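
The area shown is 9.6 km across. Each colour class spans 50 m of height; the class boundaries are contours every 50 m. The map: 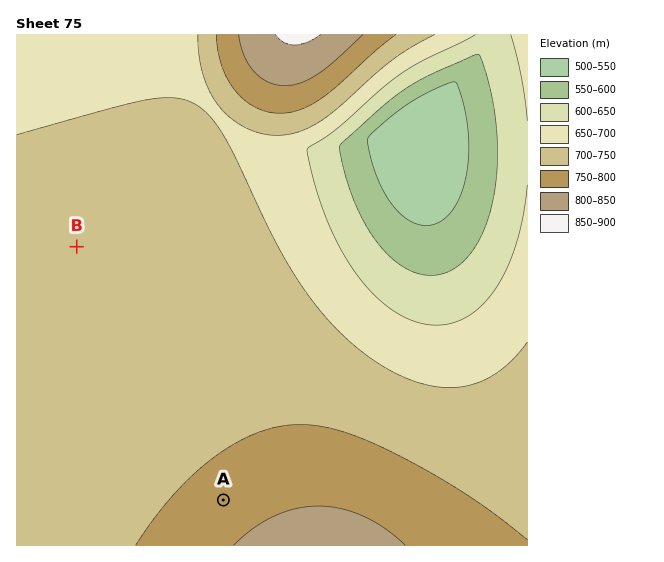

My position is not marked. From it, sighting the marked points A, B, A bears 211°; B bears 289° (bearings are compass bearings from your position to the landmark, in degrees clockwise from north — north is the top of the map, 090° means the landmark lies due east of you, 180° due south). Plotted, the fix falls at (324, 332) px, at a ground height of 710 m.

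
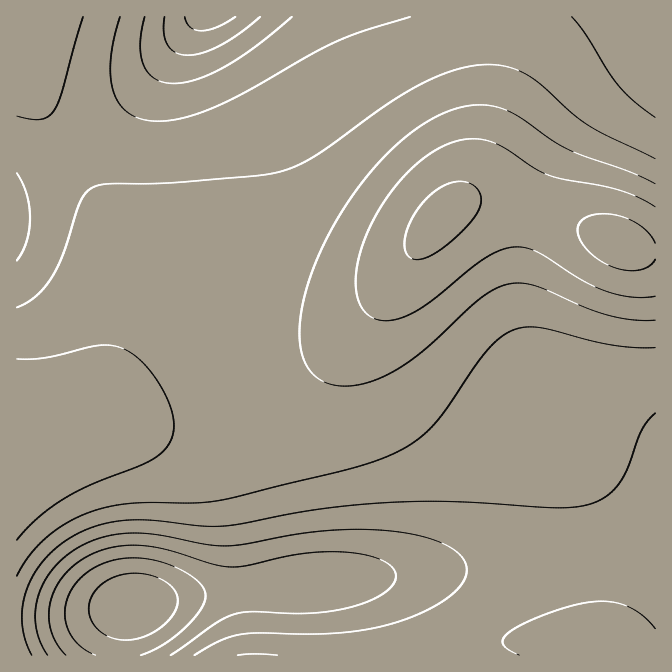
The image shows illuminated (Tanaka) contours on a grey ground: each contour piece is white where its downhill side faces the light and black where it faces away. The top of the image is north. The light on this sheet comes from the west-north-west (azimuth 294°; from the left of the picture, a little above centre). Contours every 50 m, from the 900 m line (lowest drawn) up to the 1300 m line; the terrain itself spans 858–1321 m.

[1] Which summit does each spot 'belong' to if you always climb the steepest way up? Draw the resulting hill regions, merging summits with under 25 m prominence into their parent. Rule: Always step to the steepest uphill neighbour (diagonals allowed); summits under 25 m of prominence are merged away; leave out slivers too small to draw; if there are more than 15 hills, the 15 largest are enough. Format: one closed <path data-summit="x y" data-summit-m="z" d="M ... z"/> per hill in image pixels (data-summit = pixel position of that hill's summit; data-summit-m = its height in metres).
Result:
<path data-summit="440 218" data-summit-m="1314" d="M655 16l-452 1-5 16 3 24 30 66 12 44 1 40-5 50 0 28-1 2 3 61 12 45 18 44 12 35 10 45 8 61 3 5 18 0 188-19 146-19 0-100-34-12-38-20-22-15-21-21-12-22-5-15-5-35 0-25 5-42 7-28 13-37 15-30 25-35 30-27 20-13 22-11z"/><path data-summit="17 470" data-summit-m="1235" d="M202 16l-8 6-50 65-29 31-37 28-62 36 1 436 58-2 45-10 22-2 67-11 95-9-3-6-8-61-10-45-12-35-18-44-12-45-3-61 1-2 0-28 5-50-1-40-12-44-30-66-3-24z"/><path data-summit="620 242" data-summit-m="1321" d="M655 546l-177 22-243 21-91 14-7 1-13 18-5 18 0 15 536 1z"/><path data-summit="17 17" data-summit-m="1198" d="M199 16l-182 0-1 164 14-6 48-28 37-28 38-41z"/><path data-summit="17 655" data-summit-m="1146" d="M135 604l-60 12-58 2-1 37 102 1 3-24 7-17z"/>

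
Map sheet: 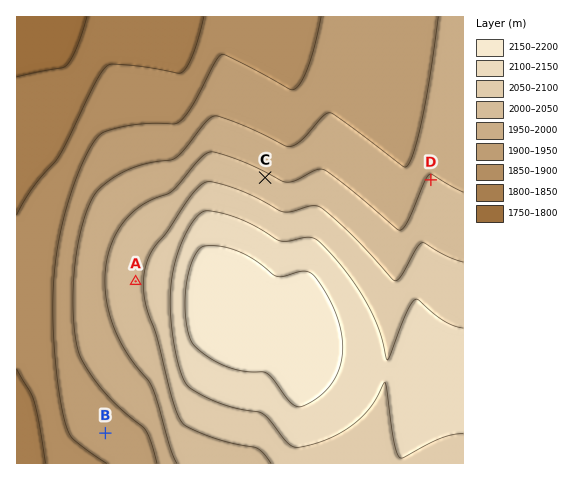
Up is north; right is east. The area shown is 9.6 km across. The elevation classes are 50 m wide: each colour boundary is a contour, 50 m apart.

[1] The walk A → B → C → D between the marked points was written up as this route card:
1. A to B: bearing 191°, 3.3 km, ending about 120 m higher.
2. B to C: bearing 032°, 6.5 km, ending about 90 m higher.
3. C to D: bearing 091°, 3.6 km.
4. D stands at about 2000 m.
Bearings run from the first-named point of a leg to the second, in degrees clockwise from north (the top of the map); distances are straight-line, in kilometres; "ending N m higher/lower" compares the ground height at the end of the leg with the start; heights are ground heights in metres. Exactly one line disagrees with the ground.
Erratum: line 1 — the sense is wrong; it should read lower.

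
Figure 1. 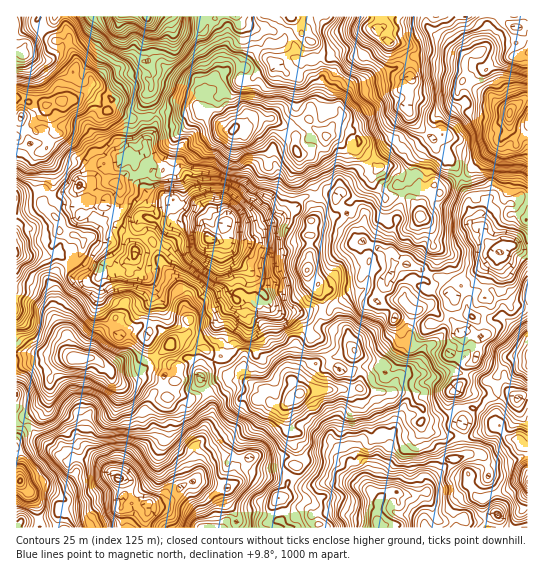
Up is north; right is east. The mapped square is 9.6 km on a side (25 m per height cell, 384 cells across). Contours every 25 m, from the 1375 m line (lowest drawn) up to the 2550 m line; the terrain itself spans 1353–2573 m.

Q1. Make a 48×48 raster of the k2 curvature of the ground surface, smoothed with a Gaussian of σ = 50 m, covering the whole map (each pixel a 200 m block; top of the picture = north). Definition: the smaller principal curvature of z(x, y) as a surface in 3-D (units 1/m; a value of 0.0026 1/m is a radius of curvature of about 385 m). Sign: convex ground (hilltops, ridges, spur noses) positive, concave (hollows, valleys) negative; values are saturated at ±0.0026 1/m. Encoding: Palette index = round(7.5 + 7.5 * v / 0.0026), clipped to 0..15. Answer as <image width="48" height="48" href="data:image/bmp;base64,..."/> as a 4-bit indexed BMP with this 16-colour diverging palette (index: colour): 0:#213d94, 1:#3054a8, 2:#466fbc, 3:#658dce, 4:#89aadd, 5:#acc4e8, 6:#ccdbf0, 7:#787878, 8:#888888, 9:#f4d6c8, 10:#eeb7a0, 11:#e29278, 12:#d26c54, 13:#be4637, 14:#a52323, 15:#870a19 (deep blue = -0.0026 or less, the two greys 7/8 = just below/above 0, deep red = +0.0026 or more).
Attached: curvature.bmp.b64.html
<image width="48" height="48" href="data:image/bmp;base64,Qk32BAAAAAAAAHYAAAAoAAAAMAAAADAAAAABAAQAAAAAAIAEAAATCwAAEwsAABAAAAAAAAAAlD0hAKhUMAC8b0YAzo1lAN2qiQDoxKwA8NvMAHh4eACIiIgAyNb0AKC37gB4kuIAVGzSADdGvgAjI6UAGQqHAAJhNBeAZAlCuncCiYVymVWAMRhxEgEwRAIwRTcwJAIkVYUGRSRSNBZQV1dxchMAd3lwaFVQUgIlVEVHlrhXdmhxNkQzdnpRNGtFVzZxNGQgNEEGVpVERlMAEAIEVlVEJeRoVHIgAlcyAUQQMRVEIyIldWUjh4MDWZZ3BXMBNYdlUFlFRnaodWVGV1UjJsUGKiVQADBENZplQ2ZAAlIoVEU0VYZTAAEUIFQBJTRTMlh0BWVUIFZ1NFVmVYl2ZSEXeXEUNEV1VSVnIGdnZHmGIGQmVHeGdUZzigB3MzSHd1VWUFQiVFMkUEZDMlh2QiaoFGWJQyJ4VEdWkgZXd4hUZEmGUkR2QySpQVZmQiBWYimjlgakl1mVVRaGdxeEF3NWIRN5UENHpwWFVBREhji0aUeEijZyACI0ACWZM0aXhFBoEFhGdjdVaFWTR1MlIDh0NWRSNld5NHI2IFljMXiFIwBVNoeHNiZTR3d2moWIU4MEIzNYMYqFciY0dWaEQwBWR4d2mWllZRWUN2RJRGZERFuFVBMzBWBbZ2VHVDcwIgbVVEZxNUZxI3eGQ1NpNGElaFFoulIiVhJCdAdhNzdUSGiIQWUEYRMBSCR2Z0E5VWcIxTNgVxFDU4hFMBICJIVlJDWXV0BFUxM4c1MlIQECIDQCEHlmNHU3IWRqh2FJxiJGZnUEcEhmdSQyOIZmMnIlRWVFUwM2ZiOIl2RWUWVnmFRVFIM0J1aEN3eXIBAQABVYdzKFE0VmVYUlImdQUkWCJ3ZWR5M0Q3VkZEJENXebU4RHcSAXR2EyRgAiRnVFEGhkE0MnRHR4Y1VIUSNmeHMzU1iGRIZpEGV2QCIkQngiRSIwEmdJZnMzAWV3eIlFRKZYMBQYU3eKhWI2g3dWZEJEQjJFYkRlMSITYGEEYyVYlGQIkViIgwJHWFl4YRVHUCc1Q0EENGIGglcDQSqXU0NldWiVc4YVZHQlIjFWZHUEUkY0tTdRRCZVIyMjEFM2dUATRUI2VERAQwR2RFQpoxI0UVJGcBSKU1WIRFVSlyhkRBSIQTZagHYUQnhFdEVTVThzNTiAaxeFZiNYtUdlIIQ1UmmVM1QyQ0MheAiRBRenZUdEdyRSI0N6ckWIVDRkJAeTdVZ2QheWR0aFQnVTViaphXNGl0VDUgWDBoibZBRzaWOYJXYkMBipVSdFVhSEZiJlMomodEVUV2VkNEA0E1V0UwR2UiaXNXJIhEeHhpQ5NIh2NgCEZEdGpAWVmFJ4MDQ4p0RahXYpZZdncAREgydmp1ZmmGRKcQN3ZVMWY4Y3hIQTQjM1mBWTaXQ4ZFpkdgNXeHcAIkUUVUZXY0FGiDRld0FWR0hyNSNHt5Y1QzE1hmZ4VBB2VnE4ZjQRWlRmgzcWZmhYYRYyJFImRkFmaFMQEQBTJmVWJXcydYhVMmVDJVNXJFJVeXp0AiBqVGZRR1UjZmZEaHZLhWdFABRVZnmlRzc1eSZAVwIyMDZDQiJmMTAARVZ1dlRHIjtwmSNQQwVSiEUjRVhVOWYzNUh0VkiSEQ=="/>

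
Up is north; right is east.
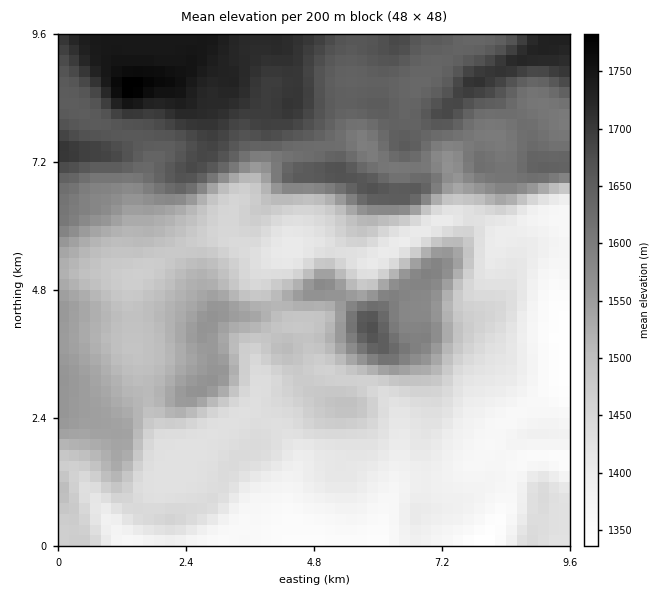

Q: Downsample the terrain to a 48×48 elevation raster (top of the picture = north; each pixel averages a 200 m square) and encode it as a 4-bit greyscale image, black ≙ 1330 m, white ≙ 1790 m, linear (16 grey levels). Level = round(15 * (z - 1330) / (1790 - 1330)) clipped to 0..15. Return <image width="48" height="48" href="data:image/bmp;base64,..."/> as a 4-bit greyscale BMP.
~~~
<image width="48" height="48" href="data:image/bmp;base64,Qk32BAAAAAAAAHYAAAAoAAAAMAAAADAAAAABAAQAAAAAAIAEAAATCwAAEwsAABAAAAAAAAAAAAAAABEREQAiIiIAMzMzAERERABVVVUAZmZmAHd3dwCIiIgAmZmZAKqqqgC7u7sAzMzMAN3d3QDu7u4A////AEVUIREiIhEREREREREREREiIREAASNDM0VDIiIzMzIREREREREREREiIhERABNDM1VDIjREREMyEREREREREREiIiIREBI0M1VDI0REREQzIREREREiEREiIiIhERI0M1UzNEQzMzRDIhEREiIiIhEiIiIiERI0M2QzRUQzMzNEMiIRIiIyIhEiIiIiIRI0M1REZlQzMzM0QzIiIjMzIiIiIiEREREjIlRVZ2QzMzM0RDMyIjMzMiIiIiEREREREVVWZ2VDMzM0REMzIjMzMyIiIiIREREREWZmd3VDMzMzREQzMzMzMzIjMiIRERIREXd3d3ZEQzMzNEQzNERERDMzMyIhERIiInd3d3ZUVUQzMzMzREVVRDMzMzIhEREiIXd3d2ZVZmVEMzRERFVVVDMzMzIiIREREXd3dmZmd3dlQzRERVVVVDM0RDMiIhEREXd3dmZmd4h2VDREVVVVREREREMyIiIREHd3ZmZmZ3iHZDNEVVRERFVVVUMzMyIRAHd3ZmVmZ3eHZURFVURVZnd3ZlQzMzIRAHd3ZlVWZnd3ZERVVVVniZmYh1RDMzIRAHd2ZVVWZnd3ZUVmVVZ4mqqZh2VEMzIRAHd2ZVVWZ3d3ZVVVVWZ5q6mZmGVUQzIRAHd2ZlVWZ3h3ZmZVVVZ5u6mIiHVURDIRAHd2ZlVmZneHd3ZlVVZ5u6mIiGVURDIRAHd2ZVVmZnd3d2ZmZmZ4mpmIiGVERDMhAHdmVVVWZmd3ZVVmeIiHd4mIiGVERDMhEXZlVVVVZmZmVERVZ4h2VXiIiHVDMzMhEWZVVVRVVmZlVEM0RndkM0Z4mIZDMzMhEWZlVVVVVWZlRDMzNFVDMjRXiIdTMzMiEXZmVVVVVVVURDMyIzQzMyI1Z3dTIjMiIXdmZmZlVVREREMyMzNERDIjRWZTIiIiIYh3ZmZmZVVEREQzMzRFVUMyI0RDMiIiEZmId3ZmZlVERFRDM0RVZmVUMiMzMyIhEZmYiHd3dmVERFVUREVniIiHVDM0REMhEZmYiIiIiHZURFVmZWZ5qqqqhlVWZ2VDIpmYiIiZqph2VFaIiImau7u7qXd4iIh3ZaqZmZmqu7qYdmeau7u7u6maqYiJmZmZmLu6qqqqu7u6mHiaq7u7qZmZmIiamZqqqszMy7qqq7y7qZmZmqqqmZqqmIiZmZqqqszMy7uqq7zLuqqqqqqpmaq6qYmZmZmqmcu7u7u7u7zMu7u7u6qZmaqqqqmZmZmpmbu7u7u7zMzMy8zMy7qpmqqqq7qZmZqZmburvMzMzd3czMzMzLqqqqqqu8uqqqmZmaq7ze7d3d3d3MzMzLuqq6qqq7y7qqmZmau83v/u7t3d3czMzLqqqqqqqrzMu6qZqru83v/u7u3d3czMzLqqqqqqqrvMzLqqu7vN7u7u7u3d3czMzLuqqrqqqqvMzMy8zLzd7u7u7u7d3dzMzLuqu7u6qqq7zN3d3czd7u7u7u7d3d3dzMu7u7u7qqqqu83d3c3d7u7u7u7t3d3dzMu7u7u7q6qqqrzd3Q=="/>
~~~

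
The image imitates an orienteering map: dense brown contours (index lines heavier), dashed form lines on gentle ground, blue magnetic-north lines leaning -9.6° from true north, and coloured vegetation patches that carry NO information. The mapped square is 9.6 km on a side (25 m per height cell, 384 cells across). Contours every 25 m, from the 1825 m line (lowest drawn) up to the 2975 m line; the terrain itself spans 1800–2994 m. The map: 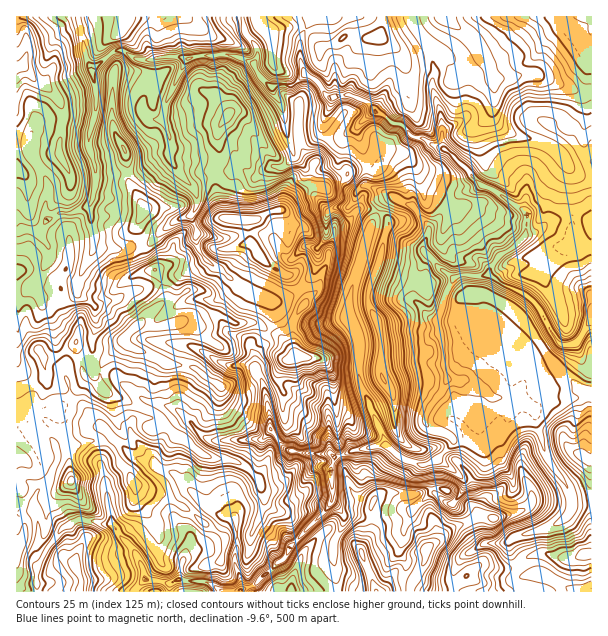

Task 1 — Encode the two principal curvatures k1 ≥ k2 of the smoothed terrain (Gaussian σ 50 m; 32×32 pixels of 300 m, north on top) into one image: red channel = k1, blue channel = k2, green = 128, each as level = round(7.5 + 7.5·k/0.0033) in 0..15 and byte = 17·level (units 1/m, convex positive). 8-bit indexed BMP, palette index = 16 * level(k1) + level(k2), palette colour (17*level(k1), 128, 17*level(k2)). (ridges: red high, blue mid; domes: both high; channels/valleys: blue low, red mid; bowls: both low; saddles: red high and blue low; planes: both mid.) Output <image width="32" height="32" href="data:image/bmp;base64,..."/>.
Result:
<image width="32" height="32" href="data:image/bmp;base64,Qk02CAAAAAAAADYEAAAoAAAAIAAAACAAAAABAAgAAAAAAAAEAAATCwAAEwsAAAABAAAAAAAAAIAAABGAAAAigAAAM4AAAESAAABVgAAAZoAAAHeAAACIgAAAmYAAAKqAAAC7gAAAzIAAAN2AAADugAAA/4AAAACAEQARgBEAIoARADOAEQBEgBEAVYARAGaAEQB3gBEAiIARAJmAEQCqgBEAu4ARAMyAEQDdgBEA7oARAP+AEQAAgCIAEYAiACKAIgAzgCIARIAiAFWAIgBmgCIAd4AiAIiAIgCZgCIAqoAiALuAIgDMgCIA3YAiAO6AIgD/gCIAAIAzABGAMwAigDMAM4AzAESAMwBVgDMAZoAzAHeAMwCIgDMAmYAzAKqAMwC7gDMAzIAzAN2AMwDugDMA/4AzAACARAARgEQAIoBEADOARABEgEQAVYBEAGaARAB3gEQAiIBEAJmARACqgEQAu4BEAMyARADdgEQA7oBEAP+ARAAAgFUAEYBVACKAVQAzgFUARIBVAFWAVQBmgFUAd4BVAIiAVQCZgFUAqoBVALuAVQDMgFUA3YBVAO6AVQD/gFUAAIBmABGAZgAigGYAM4BmAESAZgBVgGYAZoBmAHeAZgCIgGYAmYBmAKqAZgC7gGYAzIBmAN2AZgDugGYA/4BmAACAdwARgHcAIoB3ADOAdwBEgHcAVYB3AGaAdwB3gHcAiIB3AJmAdwCqgHcAu4B3AMyAdwDdgHcA7oB3AP+AdwAAgIgAEYCIACKAiAAzgIgARICIAFWAiABmgIgAd4CIAIiAiACZgIgAqoCIALuAiADMgIgA3YCIAO6AiAD/gIgAAICZABGAmQAigJkAM4CZAESAmQBVgJkAZoCZAHeAmQCIgJkAmYCZAKqAmQC7gJkAzICZAN2AmQDugJkA/4CZAACAqgARgKoAIoCqADOAqgBEgKoAVYCqAGaAqgB3gKoAiICqAJmAqgCqgKoAu4CqAMyAqgDdgKoA7oCqAP+AqgAAgLsAEYC7ACKAuwAzgLsARIC7AFWAuwBmgLsAd4C7AIiAuwCZgLsAqoC7ALuAuwDMgLsA3YC7AO6AuwD/gLsAAIDMABGAzAAigMwAM4DMAESAzABVgMwAZoDMAHeAzACIgMwAmYDMAKqAzAC7gMwAzIDMAN2AzADugMwA/4DMAACA3QARgN0AIoDdADOA3QBEgN0AVYDdAGaA3QB3gN0AiIDdAJmA3QCqgN0Au4DdAMyA3QDdgN0A7oDdAP+A3QAAgO4AEYDuACKA7gAzgO4ARIDuAFWA7gBmgO4Ad4DuAIiA7gCZgO4AqoDuALuA7gDMgO4A3YDuAO6A7gD/gO4AAID/ABGA/wAigP8AM4D/AESA/wBVgP8AZoD/AHeA/wCIgP8AmYD/AKqA/wC7gP8AzID/AN2A/wDugP8A/4D/ALeThtelpaOxoLCgwMCg19iGhZbWxpTGhJWmlXWGloSFpZOn2GWHlLXYwuj34baA9XZ0hPeElOeWkse4tZaVuKe2kbbWhqWBt6eEddfAt9Sg54LY14aD2deEgKFyt8e3yKfFgLPDgKaXl4TXx6LXo9Ow9rO1l4SVx+W12HKAgXS2hpamtNWSuJaFx5SFdMa2yMKwksaGdaTGkNjn9ei2g7WXhbbnc3TIp6eEhnd0yKak2YDmxun39fLwt9aC16iCtoaWtdiSldiFhHWldaXXpubDgPe1lYVipaCjdMLohIK3l4eVpGPGhHOmlfjn2LXVwNDA0KKjkOKg54R1pNeAuMiHh5entqSUt7bngYGRoOD35uDD46D2pLODh3eT5pHXp4eHl4Z0poSnp4Knp6i10LfJ4eaSstZip4eHh4aFlLemhoaGlZa3ppWEhobHlpLkp6TDt3DGx4OUmIiGh4eGhKWWp5amt5WFl4Z2t/nGkNakktOTkPi4lJWVhYeIh3eXt3W3daeWhYaWyNfGgKFhx8jX+HGT54Z0k6iXh4eHl7eVpcmkt4S3x7WEg6HptZO22NbpsYP3h4WTqIiHh4fmkMSklYXYkqfWlaenp5O0tabVgYKBlOeGhoKnd4eHx6DosKZ1ldeClpbHlaenx6WWdebGcnPmt6WkkbeHh7fGoMiThYamcpalhIS3xcWVdYZ1lPemgPZ0dKayx7fXsYDHl4OmlceDl7jXt5WUhZOFhdbXtNeA1aaFp7SQoIDFyJeWhZeFp6WEhYS2x7eQtZbYpKOi+IKS54aDsse1ocW3h5eXl4WXp4SWlYLWs8DCtaWFxdDyhXH3dIHIh5emkpKnh4eVhKanlIa3loDA5unn1oXWyPHUcefYorSYh5i5oZWXhqeVpaOThqe519SSx4am+LiRwKDWlIHElpe4x7GSl4eHl4WXyIGXx4aHgaSUhHOmtsT6kpGDlbaHppCgx4SXh5enhLeogKbFdnSVp4aWlIDDxaPoxLiWt8iioriHhoeoloWW13SSt9iVdIaXlpeW14LWlJWGmNfGcKK3hnaHp6eFhobHhZH4hZaDmJe3hsd0xXSVk7fHoNCwyKiXtqaGhZeWdreogPZjlZOXh7i4p4LGlrLpsJDF2ZG1hbd1ZXV2l4WWyKiA9nSnkMiXp7iXoOjIgKCxpKi3kaeGuIV1h5enpseWl5D4laezxbiop5DCwKDUxbmVl6akmIeYp7e4p4a3hLiToPSgkNGAoLCwoNiQ15WXh4eXl5WHh5eHhpiHdreFppHIw8a1t7fH5vWht5K4t6aYqJeFhoanh4eHhoaHtISWgpeXqJWXl7eFgMimpYV1lYa3dYWop5aFhYaGd4c="/>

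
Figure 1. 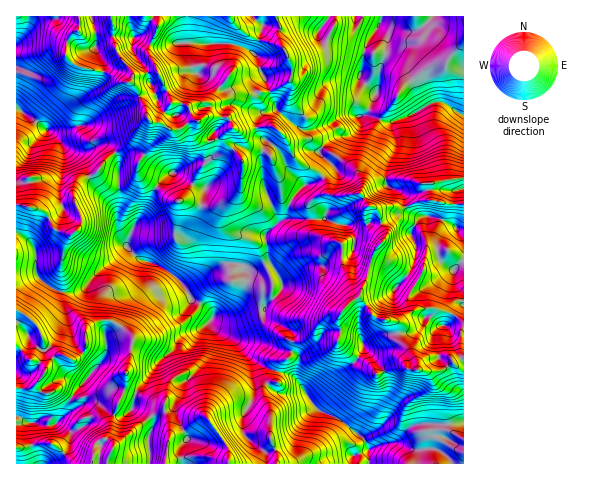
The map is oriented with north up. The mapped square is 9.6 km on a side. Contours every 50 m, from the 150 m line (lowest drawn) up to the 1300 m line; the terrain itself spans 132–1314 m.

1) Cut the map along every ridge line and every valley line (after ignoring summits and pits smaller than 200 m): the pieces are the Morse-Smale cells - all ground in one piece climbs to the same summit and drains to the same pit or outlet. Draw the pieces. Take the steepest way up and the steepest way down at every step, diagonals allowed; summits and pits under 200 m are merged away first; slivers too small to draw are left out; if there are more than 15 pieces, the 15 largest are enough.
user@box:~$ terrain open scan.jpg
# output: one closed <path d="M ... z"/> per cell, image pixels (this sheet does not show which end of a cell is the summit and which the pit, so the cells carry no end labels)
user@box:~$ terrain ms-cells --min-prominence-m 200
<path d="M328 16l-248 0-1 12-9 8-5 18 3 5 9 7 29 6 18 10 7 0 7 10 12 29 9 1 10 7 11 0 12-8 6 1-5 12 12 12 4 13-10 12-9 19-8 10 29 7 20-8 10-12 1-26-17-20 0-7 5-5 4-1 3 2 15 18 17 6 1-7 11-13 5 4 11 23 26 15 10-10-14-13 3-6 12-10 16-2 8-6 2-5-1-7 9-6 8-17-16-14 6-33-43-9-5-6 10-12z"/><path d="M444 102l-11 0-24 14-17 6-6 0-16-7-8 0-3 2 1 7-6 9-7 3-13 1-15 14 0 2 14 13-10 10 6 18 17 2 14-3 7 11-2 7 1 9 16 19-6 9-18-6-16 2 1 23 15 31-13 9-7 12 2 8-2 15 13 12 18 10 8 10 20-8 7 0 5 4 31 1 13-9 5 5 6 1 0-252z"/><path d="M151 262l-5 1-2 21-7 9-10 8-4 17-3 5 0 3 13 10-9 53 28 12 3 3 9 2 7 30 12-5 21-15 21 26 3 7 1 15 47 0 1-9-7-16 0-27-7-15 0-7 5-6-5-7-2-10-25-27-16-8-8-6-2-5 3-5-1-3-10-9-10-4-16-23z"/><path d="M148 119l-18 25-15 9 4 7 1 32-2 35 12 24 10 9 21 7 15 10 10 11 13-7 10-9 16-9 14 1 5 6 14 0 13-6-4-9-1-21 20-16 4-16-7-5-1-5-10 7-15 4-13-5-3-10-10 11-20 8-29-7 8-10 9-19 10-12-4-13-12-12 5-12-6-1-12 8-11 0-8-6-9-1z"/><path d="M309 203l-3 2-15-2-5 15-20 16 1 21 4 9-13 6-14 0-5-6-14-1-16 9-10 9-14 7 8 13 9 3 10 9 1 3-3 5 2 5 8 6 16 8 25 27 2 10 4 7 9-2 1-14 4-7 9-5 5-13 14-5 13-18 8-5 10-1 9-11 9-5-15-31-1-23-6-3-7 0-15-9z"/><path d="M340 314l-12 2-10 9-3 8-6 5-14 5-5 13-9 5-4 7-1 14-6 0-2 3 13 9 23-2 15 18 21 10 20 15 5 5 3 9-14 6-1 9 110 0 1-11-27-15 2-8 10 0-3-14 2-24-11-8-10-12-6-2-12 0-5-4-7 0-20 8-8-10-18-10-13-12 2-7-2-13z"/><path d="M78 16l-49 1-1 10-12 16 0 66 34 23 14 15 7 3 13 1 14-7 8 0 10 8 14-8 18-27-10-25-7-10-7 0-18-10-29-6-10-7-2-5 1-9 4-9 9-8z"/><path d="M463 16l-82 1-3 11-13 20-5 25 0 7 16 14-11 21 27 7 17-6 24-14 11 0 20 13z"/><path d="M115 152l-21 23-12 4-5 6-4 12 8 26-10 11-16-4-9-16-5-4-19-5-6 1 0 26 16 12 4 8 1 24 18 14 8 2 14 0 5-2 15-17 21-15 9-10-9-21 0-16 2-5-1-46z"/><path d="M127 247l-9 11-21 15-12 15-8 4-22-2-9-6-11-12-19 0 0 37 12 8 9 9 8 22 8 9 8-3 9 5 7-1 9-10 0-19 13-9 12 0 9 5 7-24 10-8 7-9 0-18 4-4-11-4z"/><path d="M19 109l-3 1 0 94 25 6 5 4 9 16 16 4 10-11-8-26 4-12 5-6 12-4 20-22 0-2-8-7-8 0-14 7-13-1-7-3-14-15z"/><path d="M267 385l-4 5 0 7 7 15 0 27 7 16 0 9 74 0 3-9 14-6-3-9-5-5-20-15-21-10-15-18-23 2z"/><path d="M119 325l-4 6-9 4 0 19-2 6-28 31-9 14-1 8-9 10-12 3-10-4-8 0-11 3 1 39 31 0 11-6 11-14 1-11-5-5 8 3 12-7-2-12-7-5 8-5 11 0 18 12 10-23 2-19 7-29 0-7z"/><path d="M111 320l-12 0-13 9 0 19-9 10-7 1-9-5-5 2-5 4-8 16-10 11-17 2 1 27 14 7 4-1 17 4 14-13 1-8 9-14 29-34 0-20 14-10z"/><path d="M125 389l-11 25 9 2 9-8 8 0 8 5 5 5 1 8-6 13 2 25 78-1 0-14-21-32-6 0-18 14-12 5-7-30-9-2-10-6z"/>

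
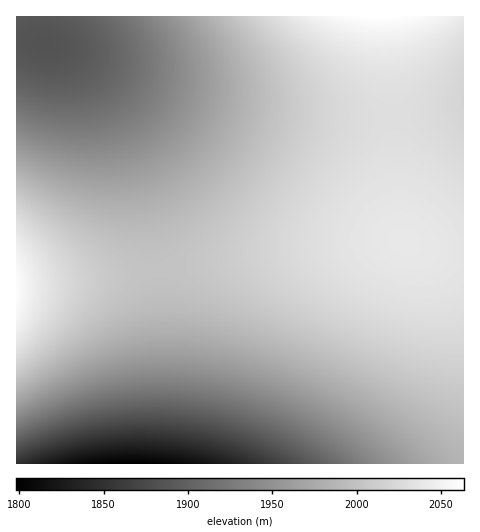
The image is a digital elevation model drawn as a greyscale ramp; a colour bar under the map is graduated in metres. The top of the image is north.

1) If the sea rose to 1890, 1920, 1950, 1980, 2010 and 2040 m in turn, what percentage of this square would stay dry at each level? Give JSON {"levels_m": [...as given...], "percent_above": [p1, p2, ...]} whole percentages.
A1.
{"levels_m": [1890, 1920, 1950, 1980, 2010, 2040], "percent_above": [93, 85, 76, 62, 37, 3]}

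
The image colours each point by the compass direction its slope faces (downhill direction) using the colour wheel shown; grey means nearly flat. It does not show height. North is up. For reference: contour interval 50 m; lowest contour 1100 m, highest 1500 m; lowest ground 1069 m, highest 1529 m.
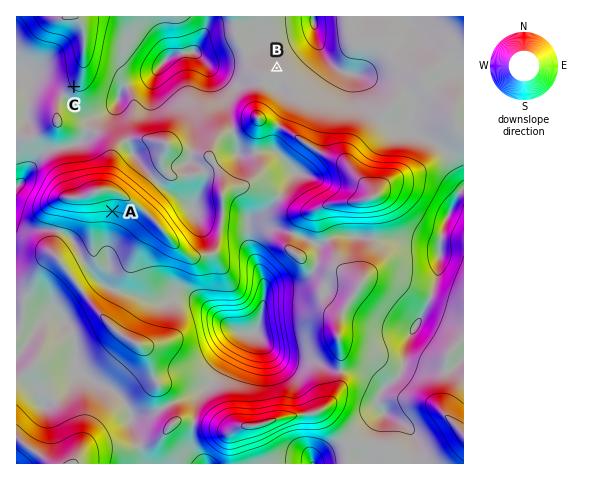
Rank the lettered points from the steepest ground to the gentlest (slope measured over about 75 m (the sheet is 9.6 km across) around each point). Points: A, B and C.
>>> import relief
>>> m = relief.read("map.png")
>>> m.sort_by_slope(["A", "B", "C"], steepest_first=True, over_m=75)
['A', 'C', 'B']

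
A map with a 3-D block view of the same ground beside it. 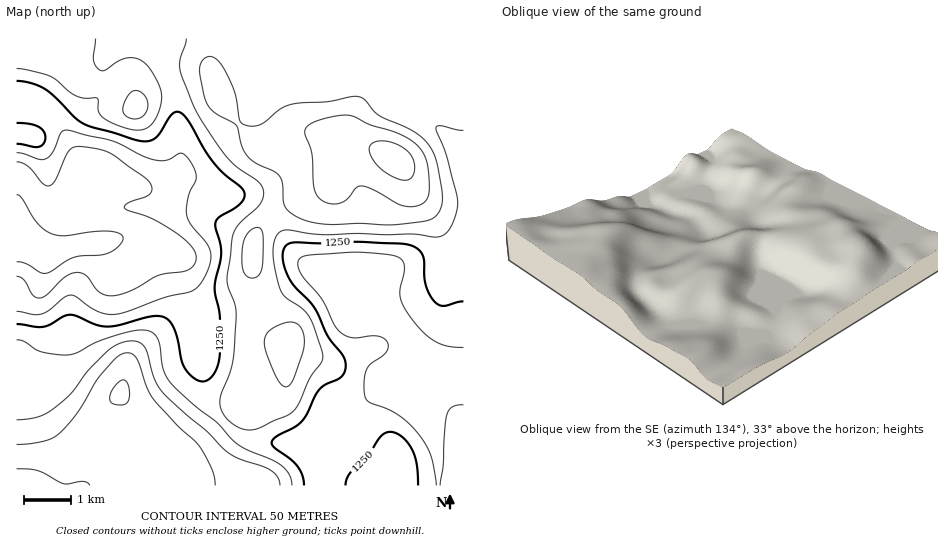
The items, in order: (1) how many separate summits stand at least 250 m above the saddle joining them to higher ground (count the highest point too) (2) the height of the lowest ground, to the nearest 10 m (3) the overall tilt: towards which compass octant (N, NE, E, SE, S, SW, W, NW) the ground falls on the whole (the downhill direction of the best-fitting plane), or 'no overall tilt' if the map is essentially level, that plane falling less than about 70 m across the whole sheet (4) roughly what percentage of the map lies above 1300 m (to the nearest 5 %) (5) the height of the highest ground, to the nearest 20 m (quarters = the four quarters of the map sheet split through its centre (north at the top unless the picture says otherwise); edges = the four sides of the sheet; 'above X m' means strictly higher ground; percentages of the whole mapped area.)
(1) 1 summit rises at least 250 m above its surroundings.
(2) About 1080 m is the lowest elevation on the sheet.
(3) There is no overall tilt: the best-fitting plane is nearly level.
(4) About 50 % of the map lies above 1300 m.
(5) The highest ground is at about 1480 m.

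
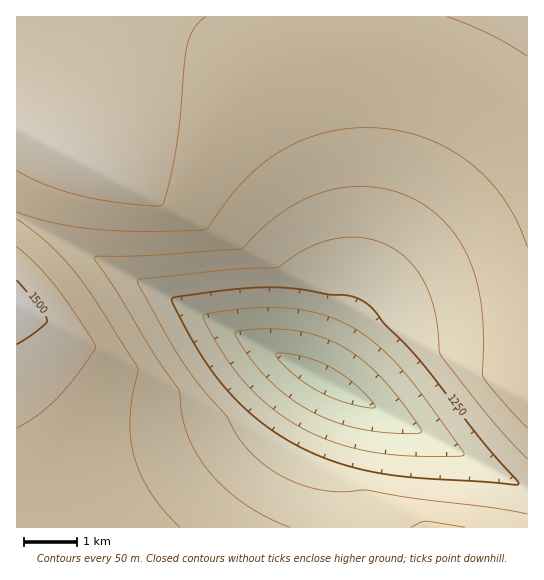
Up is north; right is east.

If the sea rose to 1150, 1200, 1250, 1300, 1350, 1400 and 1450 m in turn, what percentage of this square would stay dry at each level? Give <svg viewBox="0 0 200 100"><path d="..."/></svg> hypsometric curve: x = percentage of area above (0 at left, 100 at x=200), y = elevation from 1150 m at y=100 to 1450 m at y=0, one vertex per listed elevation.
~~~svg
<svg viewBox="0 0 200 100"><path d="M192 100l-9-17-11-16-21-17-28-17-34-16-59-17"/></svg>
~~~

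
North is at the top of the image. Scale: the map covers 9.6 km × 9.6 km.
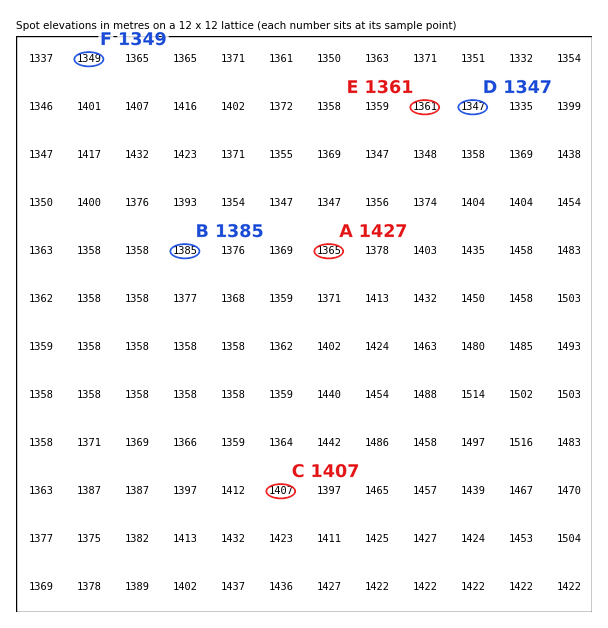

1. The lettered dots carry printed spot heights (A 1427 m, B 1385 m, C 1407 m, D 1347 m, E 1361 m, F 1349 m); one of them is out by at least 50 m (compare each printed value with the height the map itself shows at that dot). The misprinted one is A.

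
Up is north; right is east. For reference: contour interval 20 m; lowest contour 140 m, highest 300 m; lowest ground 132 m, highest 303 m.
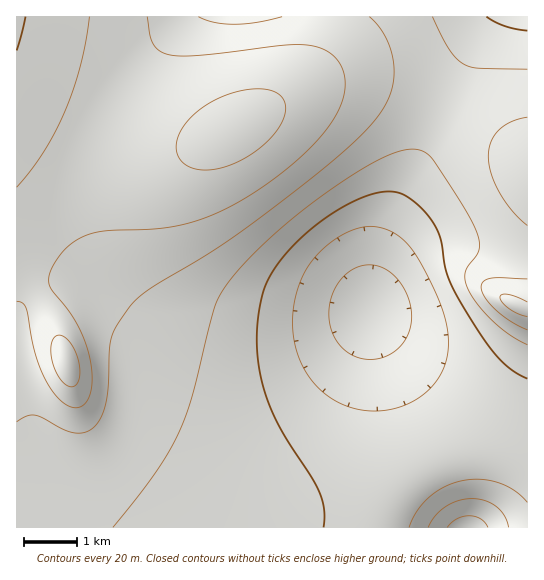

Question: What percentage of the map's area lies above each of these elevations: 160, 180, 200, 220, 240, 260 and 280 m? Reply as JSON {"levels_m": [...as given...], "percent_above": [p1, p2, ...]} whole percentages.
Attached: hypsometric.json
{"levels_m": [160, 180, 200, 220, 240, 260, 280], "percent_above": [97, 90, 74, 59, 38, 24, 6]}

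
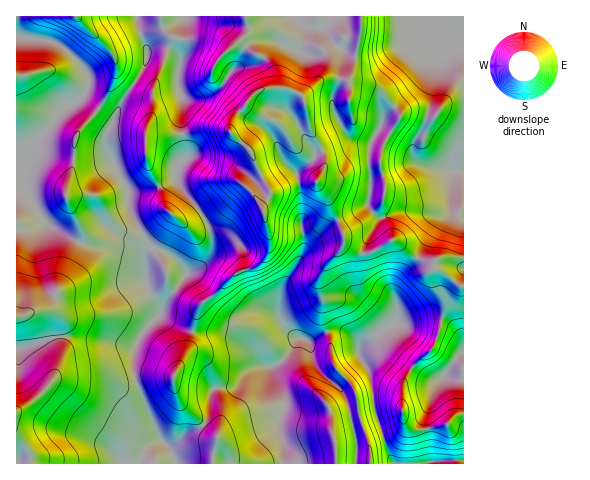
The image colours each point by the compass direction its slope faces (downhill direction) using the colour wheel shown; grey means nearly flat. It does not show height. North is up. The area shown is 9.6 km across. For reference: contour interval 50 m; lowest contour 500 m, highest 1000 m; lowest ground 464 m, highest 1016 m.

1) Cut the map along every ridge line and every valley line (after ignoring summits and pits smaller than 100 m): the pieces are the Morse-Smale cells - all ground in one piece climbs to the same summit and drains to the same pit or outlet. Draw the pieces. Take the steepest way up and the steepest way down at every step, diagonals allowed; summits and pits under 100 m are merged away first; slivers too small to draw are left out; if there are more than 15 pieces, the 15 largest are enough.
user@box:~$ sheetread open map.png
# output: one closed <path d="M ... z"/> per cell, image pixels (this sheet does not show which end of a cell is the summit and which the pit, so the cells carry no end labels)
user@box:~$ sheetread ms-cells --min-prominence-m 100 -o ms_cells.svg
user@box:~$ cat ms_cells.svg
<path d="M361 16l-224 1 4 18 6 13 0 12-7 16-21 32-13 29 0 11 22 41 2 22 20 35-6 12 2 23 16 28-1 5-20 21-7 18 1 26 27 61-8 3-8 8-5 9 0 4 142 0 0-24-3-8 0-14 6-15-4-13-10-22 16-13 10-16 4-1 7 4 25-12 13 2 11 11 1 12 12 21 4 37 17 47 4 4 68-1 0-176-20-14-10-4-1-7-6 0-15-7-19-15-23 13-12 0-10-5-4-4-1-13-14-31-12-17 0-3 4-4 19 0 16-12 23-1 5-19 16-26 0-5-19-22-19-6-12 2-2-7 12-44z"/><path d="M45 221l-16 7-13 2 0 233 124 1 6-13 8-8 8-2-28-66 0-22 2-9 7-12 19-20-15-27-4-26-5-7-8-4-36-1-10-2-31-17z"/><path d="M463 16l-102 1-1 19-12 44 2 7 12-2 19 6 19 22 0 5-16 26-5 19-23 1-16 12-15-1-8 5 1 6 10 11 10 23 6 16 0 8 4 4 10 5 12 0 23-13 19 15 15 7 7-1 0 8 10 4 18 14 2-1z"/><path d="M137 16l-121 1 0 212 13-1 16-7 16 12 27 13 46 3 7 6 3 7 6-16-20-35-2-22-22-41 0-11 13-29 21-32 7-16 0-12-6-13z"/><path d="M339 330l-13 2-17 10-7-4-4 1-10 16-16 13 10 22 4 13-6 15 0 14 3 8 0 23 112 1-7-11-13-40-4-37-12-21-1-12-8-9z"/>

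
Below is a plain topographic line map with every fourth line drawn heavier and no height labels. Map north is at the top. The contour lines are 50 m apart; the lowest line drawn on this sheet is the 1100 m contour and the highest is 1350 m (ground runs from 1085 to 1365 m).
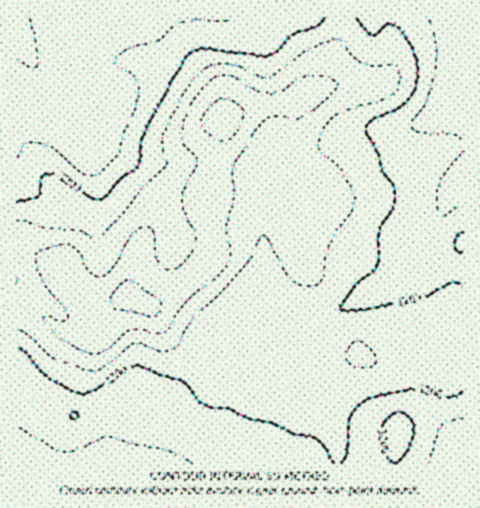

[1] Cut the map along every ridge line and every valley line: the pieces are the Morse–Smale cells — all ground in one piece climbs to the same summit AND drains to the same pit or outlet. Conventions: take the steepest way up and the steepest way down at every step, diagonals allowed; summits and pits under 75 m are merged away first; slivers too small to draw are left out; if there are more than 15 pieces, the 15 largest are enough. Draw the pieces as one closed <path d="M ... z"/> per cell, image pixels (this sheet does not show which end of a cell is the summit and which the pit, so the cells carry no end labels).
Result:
<path d="M340 16l-323 0-1 296 23 3 25 17 25 2 13-4 18-28 7-6 24 9 22-11 24-18 17-19-1-27-10-36 5 3 14 0 44 7 34 8 7-1 7-9 0-3-18-46 0-50 5-7 12-4 11-10 15-44z"/><path d="M463 16l-123 1-1 21-15 44-11 10-12 4-5 7 0 50 18 46 0 3-7 9-7 1-34-8-63-9 10 35 1 27-22 24-31 20-12 5 21 35 25 21 19 23 28 0 20 10 19 0 14-6 7-10 30-9 25-14 25 6 29 0 30 5 2-14 7-17 8-8 6-1z"/><path d="M131 296l-6 1-5 5-18 28-13 4-25-2-18-14-11-4-19-1 1 151 321-1-1-19-5-14-8-13-19-21-4-15-6 8-14 6-19 0-20-10-28 0-10-14-34-30-17-32z"/><path d="M463 328l-5 0-8 8-7 17-3 14-29-5-29 0-25-6-25 14-30 9 0 9 3 8 19 21 8 13 5 14 2 20 125-1z"/>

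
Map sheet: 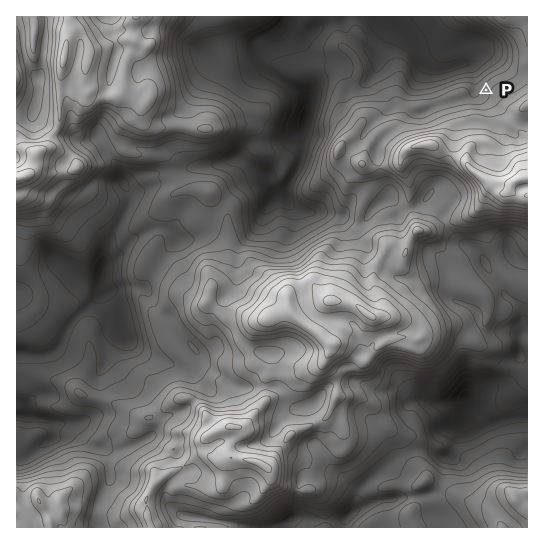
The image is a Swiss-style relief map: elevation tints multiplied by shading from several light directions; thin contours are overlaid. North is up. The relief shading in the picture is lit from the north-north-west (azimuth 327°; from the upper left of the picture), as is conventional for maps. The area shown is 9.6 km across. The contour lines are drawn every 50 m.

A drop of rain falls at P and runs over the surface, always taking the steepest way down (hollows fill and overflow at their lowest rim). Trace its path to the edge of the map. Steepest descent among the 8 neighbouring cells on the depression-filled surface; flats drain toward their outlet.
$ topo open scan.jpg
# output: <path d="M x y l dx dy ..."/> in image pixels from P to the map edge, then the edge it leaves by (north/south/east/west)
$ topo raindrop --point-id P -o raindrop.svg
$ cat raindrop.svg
<path d="M486 90l-3 0-6-7 0-6-2-2 0-2-8-8-12 1-9 4-16 0-1-1-3 0 0-3-8-12 0-4-1-3-6-8-9-9-5-3 0-1-10-9"/>
exit: north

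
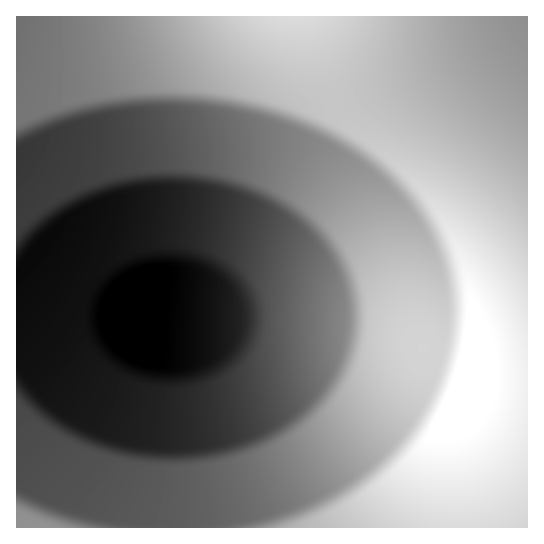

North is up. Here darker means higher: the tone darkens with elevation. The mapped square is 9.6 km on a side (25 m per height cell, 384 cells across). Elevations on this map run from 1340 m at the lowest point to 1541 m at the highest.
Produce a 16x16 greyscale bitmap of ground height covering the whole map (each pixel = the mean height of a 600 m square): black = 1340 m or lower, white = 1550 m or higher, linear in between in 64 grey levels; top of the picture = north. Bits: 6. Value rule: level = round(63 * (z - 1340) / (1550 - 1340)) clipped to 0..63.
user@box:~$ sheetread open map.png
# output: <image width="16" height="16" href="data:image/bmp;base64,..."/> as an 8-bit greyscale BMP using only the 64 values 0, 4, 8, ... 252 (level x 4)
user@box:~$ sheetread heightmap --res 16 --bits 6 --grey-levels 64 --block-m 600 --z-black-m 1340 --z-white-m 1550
<image width="16" height="16" href="data:image/bmp;base64,Qk02BQAAAAAAADYEAAAoAAAAEAAAABAAAAABAAgAAAAAAAABAAATCwAAEwsAAAABAAAAAAAAAAAAAAEBAQACAgIAAwMDAAQEBAAFBQUABgYGAAcHBwAICAgACQkJAAoKCgALCwsADAwMAA0NDQAODg4ADw8PABAQEAAREREAEhISABMTEwAUFBQAFRUVABYWFgAXFxcAGBgYABkZGQAaGhoAGxsbABwcHAAdHR0AHh4eAB8fHwAgICAAISEhACIiIgAjIyMAJCQkACUlJQAmJiYAJycnACgoKAApKSkAKioqACsrKwAsLCwALS0tAC4uLgAvLy8AMDAwADExMQAyMjIAMzMzADQ0NAA1NTUANjY2ADc3NwA4ODgAOTk5ADo6OgA7OzsAPDw8AD09PQA+Pj4APz8/AEBAQABBQUEAQkJCAENDQwBEREQARUVFAEZGRgBHR0cASEhIAElJSQBKSkoAS0tLAExMTABNTU0ATk5OAE9PTwBQUFAAUVFRAFJSUgBTU1MAVFRUAFVVVQBWVlYAV1dXAFhYWABZWVkAWlpaAFtbWwBcXFwAXV1dAF5eXgBfX18AYGBgAGFhYQBiYmIAY2NjAGRkZABlZWUAZmZmAGdnZwBoaGgAaWlpAGpqagBra2sAbGxsAG1tbQBubm4Ab29vAHBwcABxcXEAcnJyAHNzcwB0dHQAdXV1AHZ2dgB3d3cAeHh4AHl5eQB6enoAe3t7AHx8fAB9fX0Afn5+AH9/fwCAgIAAgYGBAIKCggCDg4MAhISEAIWFhQCGhoYAh4eHAIiIiACJiYkAioqKAIuLiwCMjIwAjY2NAI6OjgCPj48AkJCQAJGRkQCSkpIAk5OTAJSUlACVlZUAlpaWAJeXlwCYmJgAmZmZAJqamgCbm5sAnJycAJ2dnQCenp4An5+fAKCgoAChoaEAoqKiAKOjowCkpKQApaWlAKampgCnp6cAqKioAKmpqQCqqqoAq6urAKysrACtra0Arq6uAK+vrwCwsLAAsbGxALKysgCzs7MAtLS0ALW1tQC2trYAt7e3ALi4uAC5ubkAurq6ALu7uwC8vLwAvb29AL6+vgC/v78AwMDAAMHBwQDCwsIAw8PDAMTExADFxcUAxsbGAMfHxwDIyMgAycnJAMrKygDLy8sAzMzMAM3NzQDOzs4Az8/PANDQ0ADR0dEA0tLSANPT0wDU1NQA1dXVANbW1gDX19cA2NjYANnZ2QDa2toA29vbANzc3ADd3d0A3t7eAN/f3wDg4OAA4eHhAOLi4gDj4+MA5OTkAOXl5QDm5uYA5+fnAOjo6ADp6ekA6urqAOvr6wDs7OwA7e3tAO7u7gDv7+8A8PDwAPHx8QDy8vIA8/PzAPT09AD19fUA9vb2APf39wD4+PgA+fn5APr6+gD7+/sA/Pz8AP39/QD+/v4A////AHyQnJyYlJCEcFQ4MCgkJCikoKCcnJSQhHxwVCwcGBwgpKSwvMC4rJR4aFhIHAwQGLDM0NDIxLislGhQRDQIDBTQ1NTQ1My4qJiATDw0FAQQ2NjY6OjgzKyUgFg4MCQEFNzY5PDo4NCwlIBgODQsDBjc3Nzs6ODQrJSEXDw4MBQg3NzY2NzQvKiYhFRERCwcLMDY3NTQxLismHBYVEwoLDi0uMTMzMSwmHhoZFw4MDhEtLSwqKSYjIR4cGREODxETJisrKigmIyAcFhAPERIUFiAgICAfHRkUEA8QERIUFhghHx4bGBUSEA4ODxETFhcZIR8dGhcTEA0MDA4QExYYGg="/>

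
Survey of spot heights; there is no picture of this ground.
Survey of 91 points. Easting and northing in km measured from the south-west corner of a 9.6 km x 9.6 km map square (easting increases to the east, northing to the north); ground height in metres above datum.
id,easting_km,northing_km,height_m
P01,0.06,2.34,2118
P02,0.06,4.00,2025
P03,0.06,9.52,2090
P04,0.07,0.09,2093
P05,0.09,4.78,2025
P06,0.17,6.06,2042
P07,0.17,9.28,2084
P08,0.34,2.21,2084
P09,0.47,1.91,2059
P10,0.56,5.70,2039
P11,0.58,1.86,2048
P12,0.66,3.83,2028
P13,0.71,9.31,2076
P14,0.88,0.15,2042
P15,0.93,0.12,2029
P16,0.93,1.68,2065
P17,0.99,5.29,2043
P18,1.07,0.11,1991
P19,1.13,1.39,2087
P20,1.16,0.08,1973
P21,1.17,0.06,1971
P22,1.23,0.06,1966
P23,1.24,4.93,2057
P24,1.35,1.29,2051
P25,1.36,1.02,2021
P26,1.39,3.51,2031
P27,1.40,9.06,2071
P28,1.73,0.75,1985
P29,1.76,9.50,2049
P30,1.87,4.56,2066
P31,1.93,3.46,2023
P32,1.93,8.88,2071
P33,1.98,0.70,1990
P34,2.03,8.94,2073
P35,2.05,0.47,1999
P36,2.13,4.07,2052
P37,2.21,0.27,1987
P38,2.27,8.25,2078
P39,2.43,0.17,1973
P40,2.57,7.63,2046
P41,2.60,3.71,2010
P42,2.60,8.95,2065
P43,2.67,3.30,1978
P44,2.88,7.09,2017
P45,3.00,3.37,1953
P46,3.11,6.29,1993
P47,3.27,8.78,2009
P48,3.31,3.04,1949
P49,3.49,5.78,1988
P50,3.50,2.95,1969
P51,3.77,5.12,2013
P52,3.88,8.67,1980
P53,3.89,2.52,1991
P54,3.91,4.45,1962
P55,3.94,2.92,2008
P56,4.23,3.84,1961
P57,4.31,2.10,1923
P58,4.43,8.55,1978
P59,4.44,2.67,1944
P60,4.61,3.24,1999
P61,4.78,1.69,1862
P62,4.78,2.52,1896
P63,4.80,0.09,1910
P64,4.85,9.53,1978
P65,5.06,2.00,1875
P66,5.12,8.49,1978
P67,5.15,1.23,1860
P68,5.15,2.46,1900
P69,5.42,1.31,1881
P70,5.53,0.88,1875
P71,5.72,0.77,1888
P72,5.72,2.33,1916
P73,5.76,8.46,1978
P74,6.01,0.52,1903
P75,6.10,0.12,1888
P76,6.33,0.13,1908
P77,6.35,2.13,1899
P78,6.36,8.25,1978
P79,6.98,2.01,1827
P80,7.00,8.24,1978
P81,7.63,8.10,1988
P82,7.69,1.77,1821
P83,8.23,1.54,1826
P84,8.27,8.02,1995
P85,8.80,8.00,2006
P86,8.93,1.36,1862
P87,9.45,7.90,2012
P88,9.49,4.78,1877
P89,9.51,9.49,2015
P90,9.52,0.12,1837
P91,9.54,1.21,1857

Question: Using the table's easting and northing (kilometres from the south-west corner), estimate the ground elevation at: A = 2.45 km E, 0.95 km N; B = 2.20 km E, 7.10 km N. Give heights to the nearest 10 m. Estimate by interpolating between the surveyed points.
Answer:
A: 1940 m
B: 2040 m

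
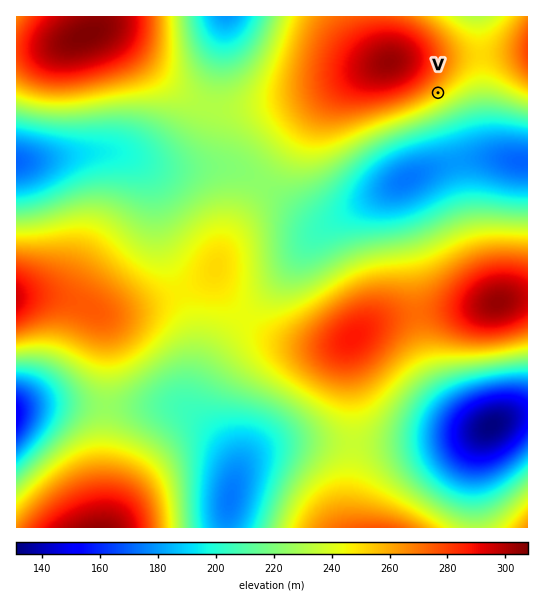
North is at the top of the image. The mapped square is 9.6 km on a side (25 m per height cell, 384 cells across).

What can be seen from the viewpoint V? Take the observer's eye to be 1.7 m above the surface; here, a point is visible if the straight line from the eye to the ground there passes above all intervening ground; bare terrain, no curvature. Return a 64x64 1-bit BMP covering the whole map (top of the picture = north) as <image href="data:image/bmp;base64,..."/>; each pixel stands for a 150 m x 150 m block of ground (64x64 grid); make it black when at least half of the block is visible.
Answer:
<image width="64" height="64" href="data:image/bmp;base64,Qk0+AgAAAAAAAD4AAAAoAAAAQAAAAEAAAAABAAEAAAAAAAACAAATCwAAEwsAAAIAAAAAAAAA////AAAAAAAf/+AAAAAAAB//4AAAAAAAP//gAAAAAAA//+AAAAAAAH//4AAAAAAAP//gAAAAAAAf/8AAAAAAAA//wAAAAAAAB/+AAAAAAAAB/wAAAAAAAAD+AAAAAAAAAAAAAAAAAAAAAAAAAAAAAAAAAAAAAAAAAAAAAAAAAAAAAAAAAAAAAAAAAAAAAAAAAAAAAAAAAAAAAAAAAAAAAAAAAAAAAAAAAAAAAAAAAAAAAAAAAAAAAAABAAAAAAAAAAOAAAAAAAAAB4AB/+AAAAAPwAf//AAAwB/AD///AADwf8Af///wAP//wD/////g///AP/////wH/8B//////wD/wH//////AA/Af/////8AAMD//////wAAAP//////AAAA//////8AAAH//////wAAAP//////AAAAP/////8AAAAH/////wAAAAD/////AAAAAB////8AAAAAB////wAAAAAB////AAAAAAAD//8AAAAAAAB//wAAAAAAAD//AAAAAAAAH/8AAAAAAAAP/wAAAAAAAA//AAAAAAAAB/8AAAAAAAAH/wAAAAAAAA//AAAAAAAAH/8AAAAAAAA//wAAAAAAAB//AAAAAAAAAf8AAAAAAAAAfwAAAAAAAAA/AAAAAAAAAB8AAAAAAAAAHwAAAAAAAAAPAAAAAAAAAAcAAAAAAAAAAw=="/>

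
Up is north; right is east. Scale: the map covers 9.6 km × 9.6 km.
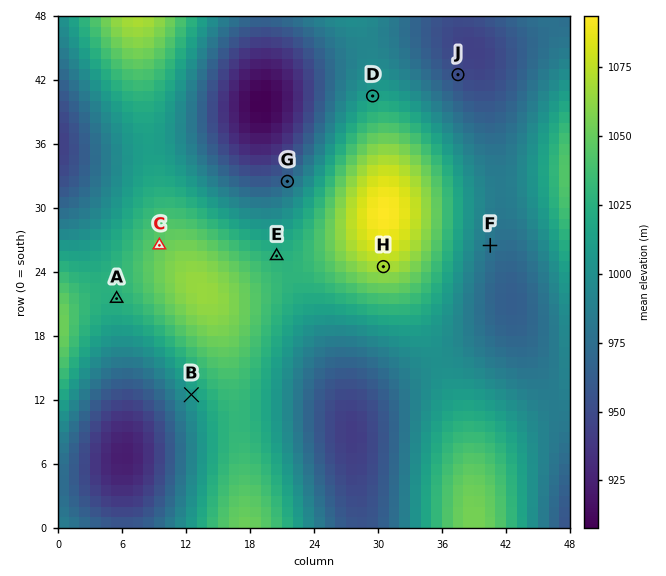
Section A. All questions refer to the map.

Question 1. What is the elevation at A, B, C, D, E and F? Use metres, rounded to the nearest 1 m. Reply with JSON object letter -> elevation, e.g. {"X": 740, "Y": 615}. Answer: {"A": 1026, "B": 1007, "C": 1049, "D": 1012, "E": 1026, "F": 979}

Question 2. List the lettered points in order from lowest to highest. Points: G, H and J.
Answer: J G H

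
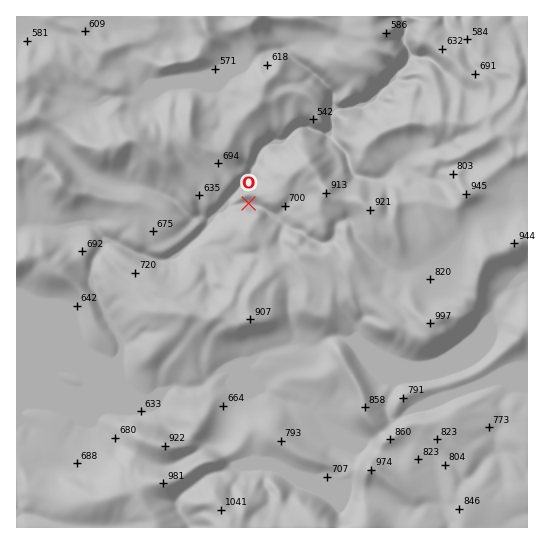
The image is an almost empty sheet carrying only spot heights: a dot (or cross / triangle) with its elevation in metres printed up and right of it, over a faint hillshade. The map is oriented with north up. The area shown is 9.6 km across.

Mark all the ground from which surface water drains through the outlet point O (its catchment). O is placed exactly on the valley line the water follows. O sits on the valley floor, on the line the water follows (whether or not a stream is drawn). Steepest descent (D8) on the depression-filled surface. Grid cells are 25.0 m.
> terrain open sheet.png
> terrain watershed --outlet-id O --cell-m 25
9.062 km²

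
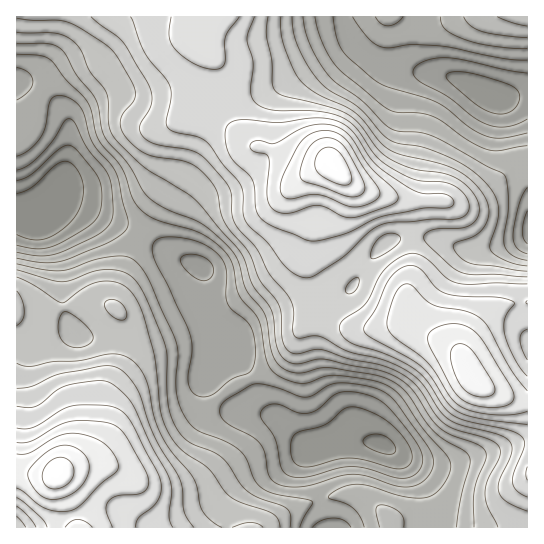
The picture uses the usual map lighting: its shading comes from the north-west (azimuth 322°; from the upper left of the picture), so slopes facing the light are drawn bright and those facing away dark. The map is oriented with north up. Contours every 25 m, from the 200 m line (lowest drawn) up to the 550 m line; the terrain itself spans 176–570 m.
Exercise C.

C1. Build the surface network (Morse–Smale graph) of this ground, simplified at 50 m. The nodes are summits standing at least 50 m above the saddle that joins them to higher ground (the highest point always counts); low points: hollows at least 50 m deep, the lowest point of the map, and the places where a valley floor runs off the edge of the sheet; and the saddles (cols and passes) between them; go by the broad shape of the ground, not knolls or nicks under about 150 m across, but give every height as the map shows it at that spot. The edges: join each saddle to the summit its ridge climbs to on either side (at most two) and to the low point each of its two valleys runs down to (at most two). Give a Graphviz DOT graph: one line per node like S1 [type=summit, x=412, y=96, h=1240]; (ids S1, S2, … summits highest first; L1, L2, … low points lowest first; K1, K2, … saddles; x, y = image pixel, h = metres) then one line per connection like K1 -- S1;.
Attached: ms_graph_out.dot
graph terrain {
  S1 [type=summit, x=333, y=166, h=570];
  S2 [type=summit, x=58, y=473, h=567];
  S3 [type=summit, x=471, y=377, h=537];
  S4 [type=summit, x=527, y=17, h=365];
  L1 [type=low, x=42, y=215, h=176];
  L2 [type=low, x=382, y=445, h=194];
  L3 [type=low, x=491, y=95, h=211];
  L4 [type=low, x=17, y=527, h=408];
  K1 [type=saddle, x=74, y=514, h=498];
  K2 [type=saddle, x=225, y=97, h=440];
  K3 [type=saddle, x=322, y=313, h=413];
  K4 [type=saddle, x=319, y=499, h=299];
  K5 [type=saddle, x=141, y=235, h=282];
  K6 [type=saddle, x=343, y=17, h=271];
  K1 -- S2;
  K1 -- L2;
  K1 -- L4;
  K2 -- S1;
  K2 -- L1;
  K2 -- L3;
  K3 -- S1;
  K3 -- S3;
  K3 -- L2;
  K3 -- L3;
  K4 -- S1;
  K4 -- S2;
  K4 -- L2;
  K5 -- S1;
  K5 -- S2;
  K5 -- L1;
  K5 -- L2;
  K6 -- S1;
  K6 -- S4;
  K6 -- L3;
}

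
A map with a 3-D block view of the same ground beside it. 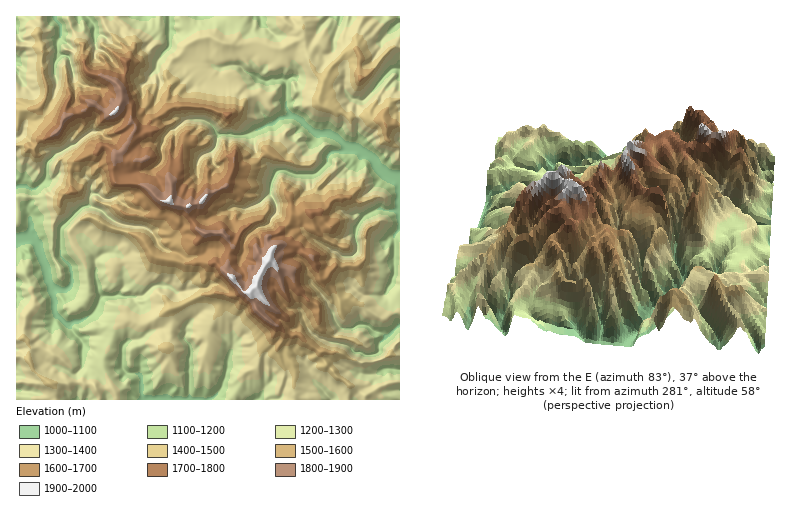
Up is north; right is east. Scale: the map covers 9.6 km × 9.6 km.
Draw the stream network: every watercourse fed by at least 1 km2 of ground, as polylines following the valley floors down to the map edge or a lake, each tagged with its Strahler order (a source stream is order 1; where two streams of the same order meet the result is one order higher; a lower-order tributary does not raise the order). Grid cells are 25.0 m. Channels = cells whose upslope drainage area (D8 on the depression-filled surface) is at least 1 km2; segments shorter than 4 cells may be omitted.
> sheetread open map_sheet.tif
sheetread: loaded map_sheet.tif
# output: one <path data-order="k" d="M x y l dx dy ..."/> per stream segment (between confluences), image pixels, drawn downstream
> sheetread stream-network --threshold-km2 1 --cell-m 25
<path data-order="1" d="M322 390l8 10"/><path data-order="1" d="M386 368l14 2"/><path data-order="1" d="M82 364l0-22-10-10-2-4-6-6"/><path data-order="1" d="M122 350l0 18 6 6 10 0 2 2 2 2 0 18 0 4 6 0"/><path data-order="1" d="M232 346l-4 12 0 12-6 16-8 12-6 2"/><path data-order="1" d="M184 338l6 8 0 10 0 2 0 40-2 2-40 0"/><path data-order="2" d="M388 336l12-10"/><path data-order="2" d="M64 322l-10-10 0-12-2-8-2-8"/><path data-order="1" d="M300 310l2 4 2 8 4 8 4 4 4 2 2 2 12 4 6 0 8 2 4 2 6 6 6 0 6 4 8-2 6-2 0-8 8-8"/><path data-order="2" d="M100 298l-4 12-6 6-12 6-4 0-2 2-8-2"/><path data-order="1" d="M322 294l4 6 2 4 6 10 0 4 2 4 6 6 10 0 4-2 10 0 8 6 6 0 4 4 4 0"/><path data-order="1" d="M386 292l2-4 4-4 2-10 0-40 6-4 0-22"/><path data-order="1" d="M182 292l-6 0-6-6-14 0-4 2-10 8-20 0-2 0-4 0-2 0-12 0-2 2"/><path data-order="3" d="M50 284l-2-4-2-14-8-14 0-8-8-6-14 0"/><path data-order="1" d="M96 260l0 6 0 2 0 10 2 8 0 6 2 2 0 4"/><path data-order="1" d="M334 252l2 0 6 4 10 0 2 0 4-4 0-8-2-4 0-8 0-4 4-8 6-6 12-6 6 2 14 0 2-2"/><path data-order="1" d="M164 248l-6-4-2-6-8-10-6-2-10 0-6 0-8-2-10-6-8-8-8-4-6 0"/><path data-order="1" d="M254 230l6-4 4 0 6-2 2-6 4-6 0-8-4-8-2-4"/><path data-order="2" d="M400 208l0-30"/><path data-order="1" d="M232 208l6 0 2 0 10 0 10-6 10-10"/><path data-order="2" d="M86 206l-4 2-22 20 0 28 10 10 2 18-6 6-12-2-4-4"/><path data-order="1" d="M96 194l-4 0-2 4 0 6-4 2"/><path data-order="2" d="M270 192l0-6 6-14 2-2 8 0 8 4 20 0 12-10 2-8 2-4 2 0 10 0 6-4 4 0"/><path data-order="1" d="M162 162l0-2 0-14 2-6 0-2 6-8 4 0 12-10 16 0 6 2 6 6 2 6 4 0"/><path data-order="1" d="M202 156l10-4 4-4 2-8 0-4 2-2"/><path data-order="3" d="M352 148l4 0 10 6 4 2 4 4 4 8 8 6 10 4 4 0"/><path data-order="2" d="M220 134l12 0 2 2 14-2 20-10 4 0 8-6 6 0 4-2"/><path data-order="1" d="M92 132l-10 6-6 6-6 2-12 8-2 0-8 8-2 2 0 12 0 4-8 8-6 2-4-4-12 0"/><path data-order="2" d="M290 116l6 0 4 4 14 12 18 2 2 2 2 0 10 10 6 2"/><path data-order="1" d="M352 98l6 2 6 0 12-12 6-8 10-10 2-2 6 0 0 2"/><path data-order="1" d="M74 78l-2-10-4-12-8 0-2-4 0-12 2-2 0-12-6-8 0-2"/><path data-order="1" d="M156 68l0-4 2-4 4-6 8-8 0-30"/><path data-order="1" d="M214 66l2 2 8 0 4-2 12 0 6 6 18 10 4 0 2-2 12 0 4 4 0 24 4 4 0 4"/><path data-order="1" d="M94 34l0-8-6-10"/>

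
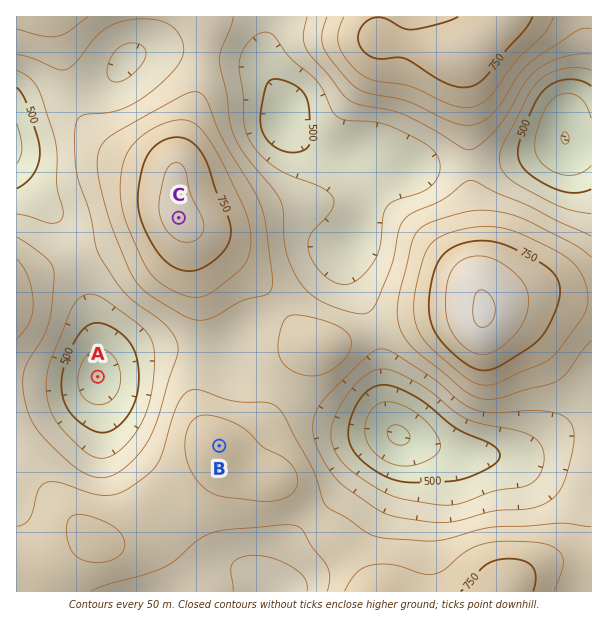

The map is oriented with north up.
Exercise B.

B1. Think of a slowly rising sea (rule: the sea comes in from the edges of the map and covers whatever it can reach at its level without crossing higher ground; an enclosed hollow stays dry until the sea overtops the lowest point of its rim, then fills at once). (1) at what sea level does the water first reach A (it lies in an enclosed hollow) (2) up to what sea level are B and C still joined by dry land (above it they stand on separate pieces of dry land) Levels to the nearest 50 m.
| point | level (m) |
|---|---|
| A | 600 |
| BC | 650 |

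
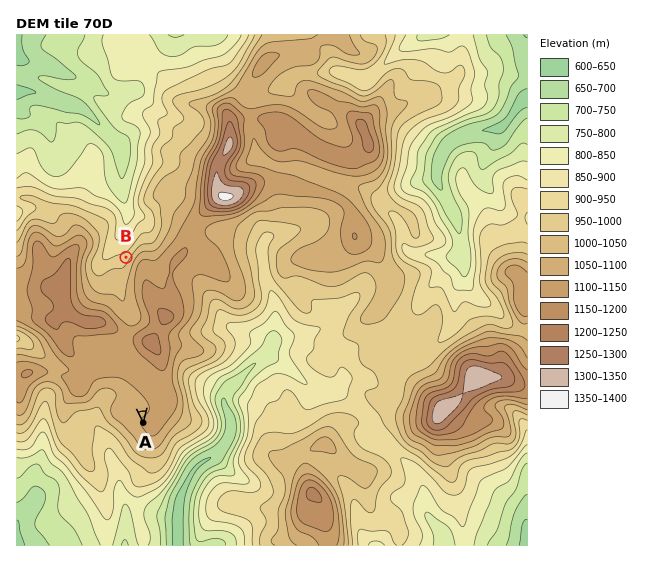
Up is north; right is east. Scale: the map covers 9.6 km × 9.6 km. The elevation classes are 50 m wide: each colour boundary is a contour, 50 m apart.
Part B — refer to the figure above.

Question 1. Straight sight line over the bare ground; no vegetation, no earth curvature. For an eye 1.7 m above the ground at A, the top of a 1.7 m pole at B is hidden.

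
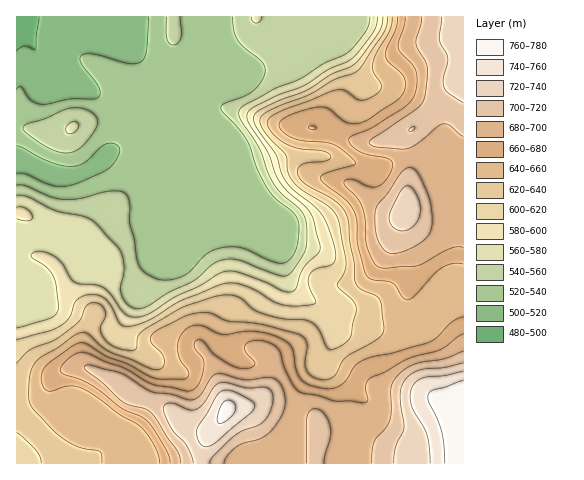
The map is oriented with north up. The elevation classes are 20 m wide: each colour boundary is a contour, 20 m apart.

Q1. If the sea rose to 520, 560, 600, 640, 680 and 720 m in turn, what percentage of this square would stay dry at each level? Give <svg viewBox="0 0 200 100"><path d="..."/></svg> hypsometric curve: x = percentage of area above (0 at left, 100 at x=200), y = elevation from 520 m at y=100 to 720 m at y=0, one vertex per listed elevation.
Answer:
<svg viewBox="0 0 200 100"><path d="M189 100l-55-20-20-20-25-20-38-20-37-20"/></svg>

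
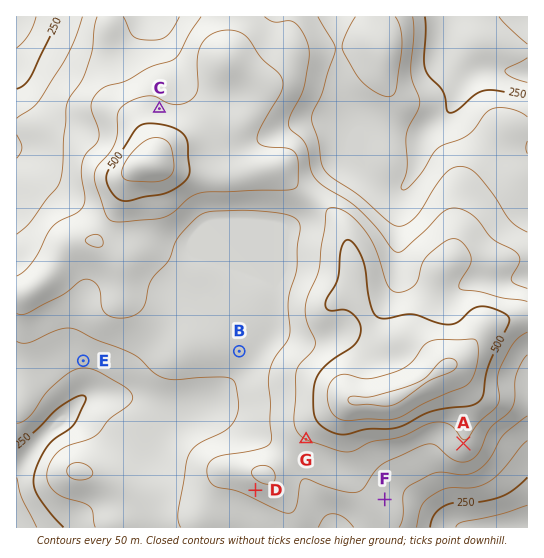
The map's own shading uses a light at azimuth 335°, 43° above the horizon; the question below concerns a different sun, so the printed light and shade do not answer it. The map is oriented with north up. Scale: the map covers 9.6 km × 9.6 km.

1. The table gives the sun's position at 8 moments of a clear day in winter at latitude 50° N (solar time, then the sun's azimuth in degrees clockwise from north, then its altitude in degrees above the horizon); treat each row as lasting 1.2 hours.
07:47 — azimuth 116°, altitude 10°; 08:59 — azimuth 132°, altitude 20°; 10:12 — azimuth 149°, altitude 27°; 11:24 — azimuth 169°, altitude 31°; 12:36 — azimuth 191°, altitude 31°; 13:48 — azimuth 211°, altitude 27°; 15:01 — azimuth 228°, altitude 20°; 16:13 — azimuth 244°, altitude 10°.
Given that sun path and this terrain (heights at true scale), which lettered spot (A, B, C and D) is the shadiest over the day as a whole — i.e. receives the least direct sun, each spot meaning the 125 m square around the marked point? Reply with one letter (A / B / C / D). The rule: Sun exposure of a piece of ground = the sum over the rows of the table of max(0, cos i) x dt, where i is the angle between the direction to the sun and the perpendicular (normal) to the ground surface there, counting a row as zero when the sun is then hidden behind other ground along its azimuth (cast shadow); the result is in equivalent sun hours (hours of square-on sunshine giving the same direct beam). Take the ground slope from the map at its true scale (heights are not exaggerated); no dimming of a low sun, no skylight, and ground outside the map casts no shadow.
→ C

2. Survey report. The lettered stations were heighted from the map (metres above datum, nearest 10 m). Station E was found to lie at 310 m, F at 380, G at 450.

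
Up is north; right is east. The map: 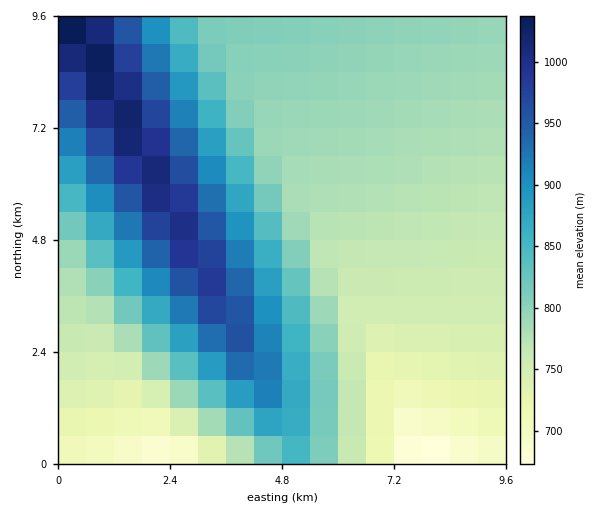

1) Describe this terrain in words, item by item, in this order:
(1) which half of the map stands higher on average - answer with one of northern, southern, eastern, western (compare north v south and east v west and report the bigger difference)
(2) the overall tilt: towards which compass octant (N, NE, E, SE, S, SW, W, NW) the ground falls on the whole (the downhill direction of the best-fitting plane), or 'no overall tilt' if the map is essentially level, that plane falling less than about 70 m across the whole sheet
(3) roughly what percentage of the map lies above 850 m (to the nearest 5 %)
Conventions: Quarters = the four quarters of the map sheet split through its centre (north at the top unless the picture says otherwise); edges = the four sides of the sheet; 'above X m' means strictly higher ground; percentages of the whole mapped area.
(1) Taken as a whole, the western half is higher than the eastern.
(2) The general tilt is down to the south-east (the land rises towards the north-west).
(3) About 30 % of the map lies above 850 m.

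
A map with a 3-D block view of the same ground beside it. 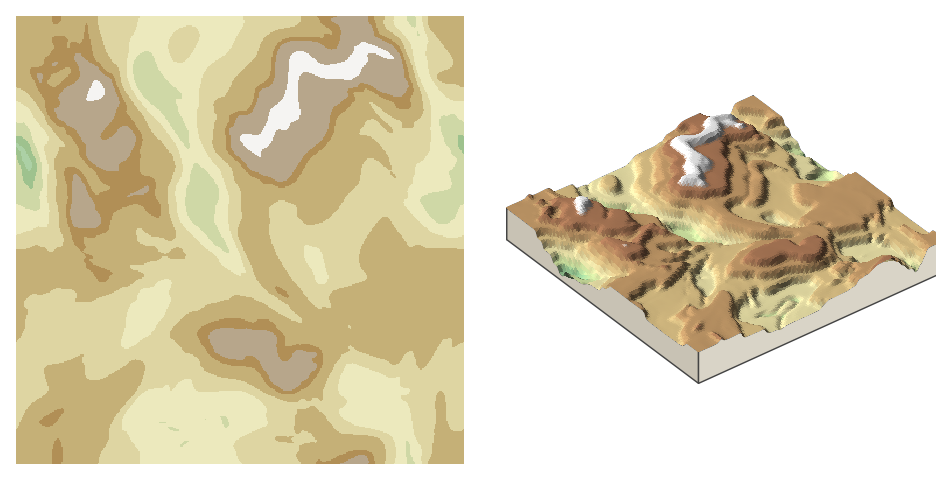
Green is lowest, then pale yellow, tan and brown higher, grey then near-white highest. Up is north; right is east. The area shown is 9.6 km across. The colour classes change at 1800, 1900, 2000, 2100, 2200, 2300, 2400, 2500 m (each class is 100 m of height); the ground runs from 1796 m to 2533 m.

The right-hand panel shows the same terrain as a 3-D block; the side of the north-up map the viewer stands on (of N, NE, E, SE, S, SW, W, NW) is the SW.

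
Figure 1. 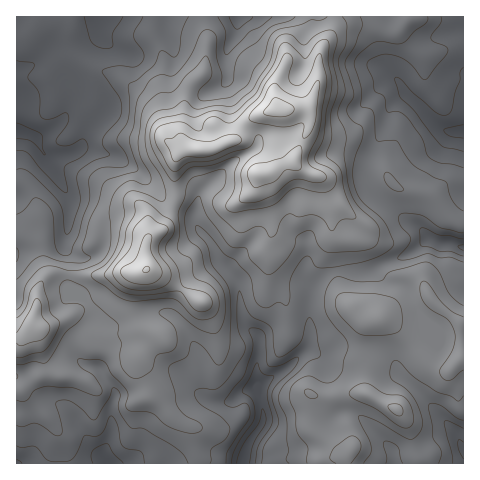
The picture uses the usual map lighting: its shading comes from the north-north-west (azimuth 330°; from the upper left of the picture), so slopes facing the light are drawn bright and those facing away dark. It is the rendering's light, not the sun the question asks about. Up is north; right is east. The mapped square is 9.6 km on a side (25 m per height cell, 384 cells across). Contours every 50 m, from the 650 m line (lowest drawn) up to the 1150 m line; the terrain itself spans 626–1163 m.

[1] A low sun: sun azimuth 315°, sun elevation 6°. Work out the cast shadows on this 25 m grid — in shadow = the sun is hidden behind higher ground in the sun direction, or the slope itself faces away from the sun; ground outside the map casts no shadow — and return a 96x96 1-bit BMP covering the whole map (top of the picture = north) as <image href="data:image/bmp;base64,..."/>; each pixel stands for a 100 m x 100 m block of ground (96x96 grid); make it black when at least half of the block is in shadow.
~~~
<image width="96" height="96" href="data:image/bmp;base64,Qk2+BAAAAAAAAD4AAAAoAAAAYAAAAGAAAAABAAEAAAAAAIAEAAATCwAAEwsAAAIAAAAAAAAA////AAAAAAAAA/gAAA/wAAH/AP9AB/gAAA/wAAD+AD9gD/gAAD/wAAD8AH8gD/gAAH/wAAB4Af8AD/gAAP/4AAA4B/8AB/wAAP/4AAAAD/4QAHwAAAf8AAAAH/4wAHwAAAP8AAAAP/4gAHwAAAH8AAAAP/MAAHw4AAD+AAAAP/MAAHx8AAB+AAAAP/EQHHx8AAA+AAAAH8A8/Hw8AAY+AA4QDwB//nwAAB/+AAAAAAB//nwAAD/+AAAAAAA//DgAAD/+AAAAAB8f/BgAAB//AAAAAA8H+DAAAB//gAAAAAcHh+AAfx//wAAAAAd//+AB/w//4AAAAAf//+AD/w//8AAAAAP//+AH/x//+AAAAAH//+AH/////AAAAAD//gAD///+fgAAAAB//gAB///+PgAAAAA//AAAf//8PgAHwAAP/AAAf//8HgAfwAAH/AAAP//8DgA/wAAD/AAAf//4DgAfwAAB/AAB///4DgADgAAAPAAH///4DAAAAAADjAAP///gDAAAAAAHgAA////ADAAAAAAHgAB//f+ADAAAAAAHgAD//P+ADAAAAAADgAH/+D+AAgAAAAADgAP/+B8ABwAAAAADwAP/+A4AHwAAAAADwAD/+A4B/wAAAAABwAA//zwB/wAAAAAAgAAP//gD/wA4AAAAAAAH//gB/3H/AAAAAAAAf/gB////wAAAAAAB//AB////8AAAAAAD/+EAf9//+AAAAAAH/+OAP9///gEAwAAH/+HAP8///gcB4AAH/+HgP8AHn/8B4AAH/8Dgf8AHh/8B4AAB/8B5/+AHB78B8AAA/8A//+AGPxwB4AAAf4B//+AA/wAA4AAAP4H//+AP/gAA4AAAP4P//+D/+AAAQAAAP4P/////8AAAAAAAP+D/////8AAAAAAAH/B/////4AAAAAAAH/gf////wAAAAAAAH/4P////wAAAAAAAP/8P////wAAAAAAAP/8P////wAAAAAAAP/8H/n//4AAAAAAAP/8A/g//8AAAAAAAP/+AD///8AAAAAAAP//AD///8AAAAAAAH//gB///8AAAAAAAB//wB///8AAAOAAAAB/wB///4AAAGAAAAAfwA///4AAAAAAAAABwA///4AAAAAAAAAA4cf//4AAAAAAAAAA//f//4AcAAAAAAAA//f//4A8AAAAAAAAf/v//4B8AAAAAAAAD/P//4A4AAAAAAAAAHP//+AAAAAAAAAAAAP///AAAAAAAAAAAAP///AAAAAAAA4AAAP//+AAAAAAAA/AAAP//+AAAAAAAA/gAAH//8AAAAAAAAfwAAH//8AAAAAAAAPwAcH//8DgAAAAAAHgAeD//4H4AAAAAAHgAPD//4H8AAAAAAHwAPH//4H8AAAAAAHwAGH//4D8AAAAAAHwAAD//4A4AAAAAAHwAAD//+AAAAAAAADwAAD///+AAAAAAAD4AAB/+//AAAAAAAB4AAA/8P/gAAAAAAA4AAAfgH/gAAAAAAAQAAAPAH/gAAgAAAAAAAADAD/AAAgAAAAQAAAAAAcA="/>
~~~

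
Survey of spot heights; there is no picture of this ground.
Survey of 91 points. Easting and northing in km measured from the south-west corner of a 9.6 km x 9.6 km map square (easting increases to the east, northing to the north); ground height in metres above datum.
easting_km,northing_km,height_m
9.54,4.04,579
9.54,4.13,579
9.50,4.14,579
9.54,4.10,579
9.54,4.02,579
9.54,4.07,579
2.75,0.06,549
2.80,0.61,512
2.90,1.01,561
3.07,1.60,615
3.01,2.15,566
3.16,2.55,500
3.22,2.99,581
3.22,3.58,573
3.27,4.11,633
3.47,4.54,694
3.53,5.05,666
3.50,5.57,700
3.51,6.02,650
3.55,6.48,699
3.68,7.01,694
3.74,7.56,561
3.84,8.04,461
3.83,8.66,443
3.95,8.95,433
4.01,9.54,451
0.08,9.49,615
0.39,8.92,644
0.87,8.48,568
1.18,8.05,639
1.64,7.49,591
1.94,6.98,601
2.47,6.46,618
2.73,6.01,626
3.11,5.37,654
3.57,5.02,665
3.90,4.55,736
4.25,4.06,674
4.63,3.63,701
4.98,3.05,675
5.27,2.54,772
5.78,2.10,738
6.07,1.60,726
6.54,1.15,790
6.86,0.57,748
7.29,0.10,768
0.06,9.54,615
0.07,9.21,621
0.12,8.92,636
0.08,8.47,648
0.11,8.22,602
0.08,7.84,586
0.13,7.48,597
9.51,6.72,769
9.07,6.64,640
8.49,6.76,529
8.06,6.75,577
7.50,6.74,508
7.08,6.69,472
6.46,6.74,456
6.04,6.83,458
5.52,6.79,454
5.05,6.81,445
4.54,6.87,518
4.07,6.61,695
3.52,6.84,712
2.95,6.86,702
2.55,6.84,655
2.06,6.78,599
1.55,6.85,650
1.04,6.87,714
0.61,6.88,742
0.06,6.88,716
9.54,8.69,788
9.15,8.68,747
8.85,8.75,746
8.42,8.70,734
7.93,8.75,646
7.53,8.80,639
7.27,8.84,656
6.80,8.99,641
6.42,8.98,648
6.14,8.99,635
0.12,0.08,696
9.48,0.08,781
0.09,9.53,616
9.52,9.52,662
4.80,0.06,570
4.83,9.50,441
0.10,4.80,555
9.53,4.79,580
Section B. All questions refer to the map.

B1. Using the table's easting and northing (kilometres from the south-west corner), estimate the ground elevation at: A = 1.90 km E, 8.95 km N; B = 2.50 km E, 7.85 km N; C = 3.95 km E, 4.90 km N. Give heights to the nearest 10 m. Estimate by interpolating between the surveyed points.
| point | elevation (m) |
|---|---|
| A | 530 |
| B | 570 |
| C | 670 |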